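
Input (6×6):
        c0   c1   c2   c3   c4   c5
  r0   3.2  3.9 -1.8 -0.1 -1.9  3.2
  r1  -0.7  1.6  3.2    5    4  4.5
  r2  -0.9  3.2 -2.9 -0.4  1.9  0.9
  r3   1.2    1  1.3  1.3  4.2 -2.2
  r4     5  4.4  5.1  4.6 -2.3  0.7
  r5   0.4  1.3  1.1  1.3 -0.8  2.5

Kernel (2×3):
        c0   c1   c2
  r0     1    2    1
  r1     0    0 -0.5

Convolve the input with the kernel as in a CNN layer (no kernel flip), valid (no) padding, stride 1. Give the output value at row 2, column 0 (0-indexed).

The receptive field on the input at this output position is [-0.9 3.2 -2.9 / 1.2 1 1.3]. Elementwise product with the kernel and sum: -0.9·1 + 3.2·2 + -2.9·1 + 1.3·-0.5.

1.95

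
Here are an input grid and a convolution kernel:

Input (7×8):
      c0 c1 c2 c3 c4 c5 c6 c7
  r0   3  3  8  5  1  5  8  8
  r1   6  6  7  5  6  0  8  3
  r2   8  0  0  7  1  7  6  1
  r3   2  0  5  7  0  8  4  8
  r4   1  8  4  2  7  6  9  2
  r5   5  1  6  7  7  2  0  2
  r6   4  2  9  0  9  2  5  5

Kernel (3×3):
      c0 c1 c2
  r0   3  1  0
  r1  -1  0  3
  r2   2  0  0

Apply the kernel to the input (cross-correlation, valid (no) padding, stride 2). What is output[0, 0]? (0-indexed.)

43

The receptive field on the input at this output position is [3 3 8 / 6 6 7 / 8 0 0]. Elementwise product with the kernel and sum: 3·3 + 3·1 + 6·-1 + 7·3 + 8·2.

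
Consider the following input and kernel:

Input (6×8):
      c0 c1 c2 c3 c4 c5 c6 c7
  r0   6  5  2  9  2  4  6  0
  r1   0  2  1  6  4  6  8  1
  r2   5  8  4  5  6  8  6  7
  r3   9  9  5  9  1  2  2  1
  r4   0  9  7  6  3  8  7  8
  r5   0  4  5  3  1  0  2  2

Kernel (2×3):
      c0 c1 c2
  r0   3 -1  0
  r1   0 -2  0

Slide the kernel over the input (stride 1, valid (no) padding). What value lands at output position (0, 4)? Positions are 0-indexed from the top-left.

-10

The receptive field on the input at this output position is [2 4 6 / 4 6 8]. Elementwise product with the kernel and sum: 2·3 + 4·-1 + 6·-2.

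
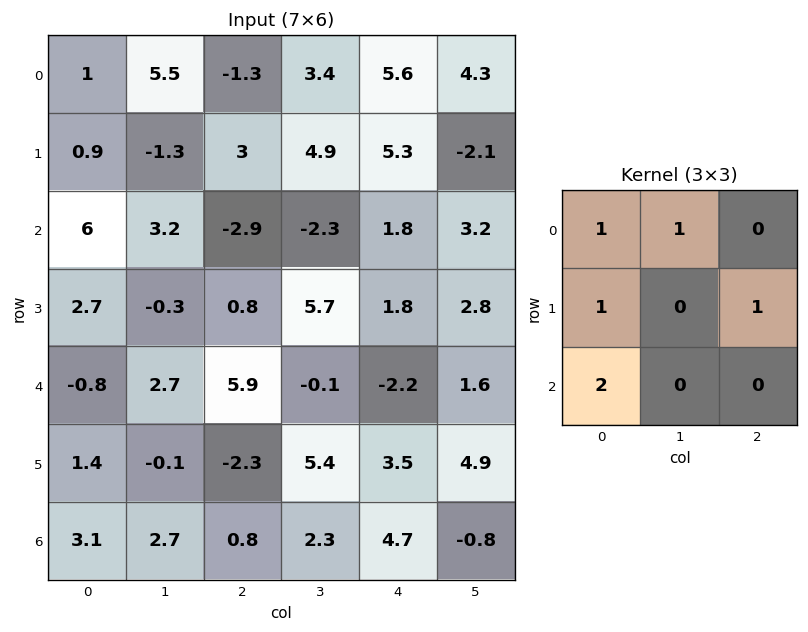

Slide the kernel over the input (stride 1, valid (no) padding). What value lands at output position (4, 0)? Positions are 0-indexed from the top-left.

7.2

The receptive field on the input at this output position is [-0.8 2.7 5.9 / 1.4 -0.1 -2.3 / 3.1 2.7 0.8]. Elementwise product with the kernel and sum: -0.8·1 + 2.7·1 + 1.4·1 + -2.3·1 + 3.1·2.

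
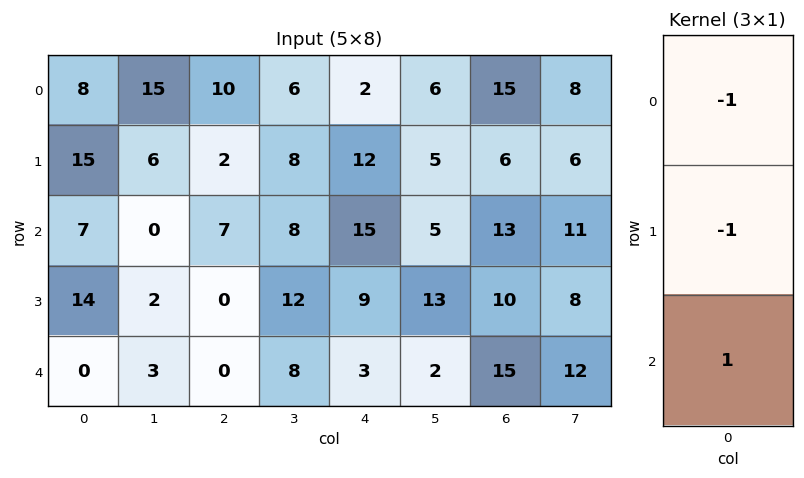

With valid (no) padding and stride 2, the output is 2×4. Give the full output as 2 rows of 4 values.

-16 -5 1 -8
-21 -7 -21 -8

Output[0,0]: The receptive field on the input at this output position is [8 / 15 / 7]. Elementwise product with the kernel and sum: 8·-1 + 15·-1 + 7·1.
Output[0,1]: The receptive field on the input at this output position is [10 / 2 / 7]. Elementwise product with the kernel and sum: 10·-1 + 2·-1 + 7·1.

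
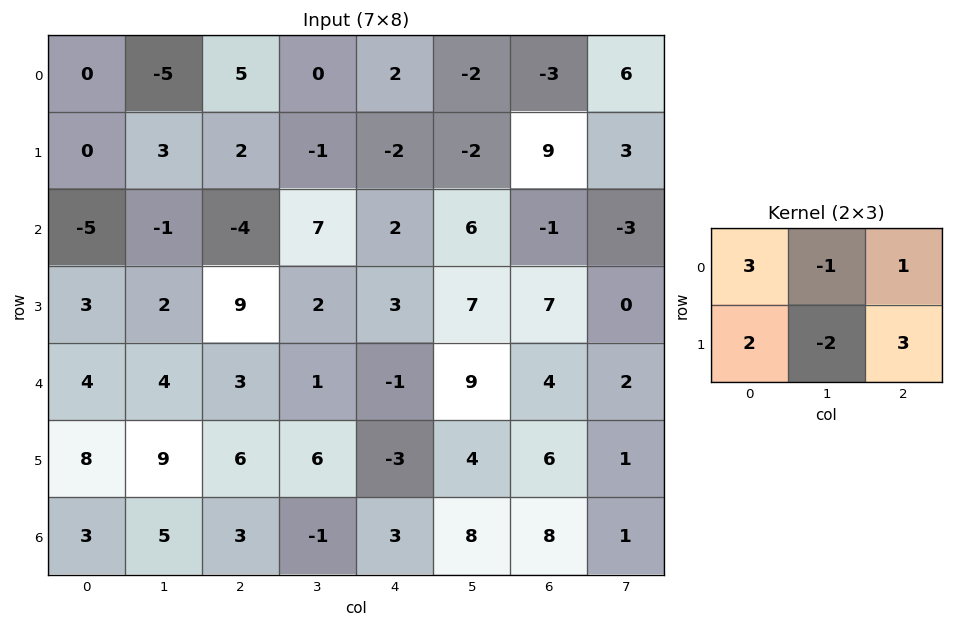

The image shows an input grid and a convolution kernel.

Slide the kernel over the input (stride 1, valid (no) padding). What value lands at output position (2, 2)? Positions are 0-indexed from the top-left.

6

The receptive field on the input at this output position is [-4 7 2 / 9 2 3]. Elementwise product with the kernel and sum: -4·3 + 7·-1 + 2·1 + 9·2 + 2·-2 + 3·3.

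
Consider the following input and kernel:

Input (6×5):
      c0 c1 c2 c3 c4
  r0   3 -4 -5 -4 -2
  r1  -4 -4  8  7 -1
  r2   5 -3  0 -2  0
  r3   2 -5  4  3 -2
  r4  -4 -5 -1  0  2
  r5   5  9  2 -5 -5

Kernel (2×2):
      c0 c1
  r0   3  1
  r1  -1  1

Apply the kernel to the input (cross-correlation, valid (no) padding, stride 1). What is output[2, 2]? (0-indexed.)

-3

The receptive field on the input at this output position is [0 -2 / 4 3]. Elementwise product with the kernel and sum: 0·3 + -2·1 + 4·-1 + 3·1.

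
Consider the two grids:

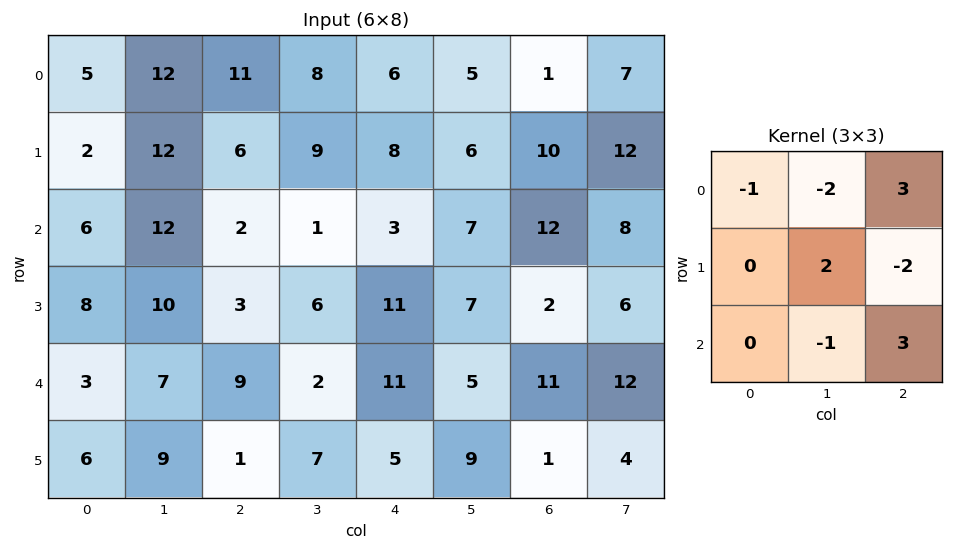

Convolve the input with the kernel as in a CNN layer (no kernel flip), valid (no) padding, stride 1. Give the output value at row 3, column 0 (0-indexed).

The receptive field on the input at this output position is [8 10 3 / 3 7 9 / 6 9 1]. Elementwise product with the kernel and sum: 8·-1 + 10·-2 + 3·3 + 7·2 + 9·-2 + 9·-1 + 1·3.

-29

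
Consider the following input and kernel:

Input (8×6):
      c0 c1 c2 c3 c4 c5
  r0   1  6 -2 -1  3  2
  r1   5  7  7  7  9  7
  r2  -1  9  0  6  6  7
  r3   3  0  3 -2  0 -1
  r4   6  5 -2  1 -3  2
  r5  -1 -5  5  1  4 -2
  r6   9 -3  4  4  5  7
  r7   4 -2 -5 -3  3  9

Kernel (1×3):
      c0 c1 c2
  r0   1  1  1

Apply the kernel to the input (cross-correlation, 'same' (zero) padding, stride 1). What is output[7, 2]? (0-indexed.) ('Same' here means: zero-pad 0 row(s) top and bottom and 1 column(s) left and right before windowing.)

The receptive field on the zero-padded input at this output position is [-2 -5 -3]. Elementwise product with the kernel and sum: -2·1 + -5·1 + -3·1.

-10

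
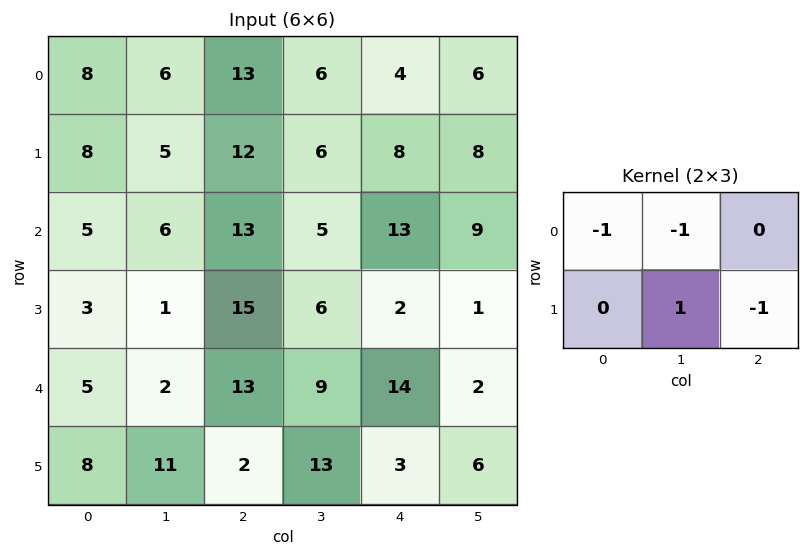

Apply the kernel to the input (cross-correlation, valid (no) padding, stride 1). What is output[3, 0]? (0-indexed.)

The receptive field on the input at this output position is [3 1 15 / 5 2 13]. Elementwise product with the kernel and sum: 3·-1 + 1·-1 + 2·1 + 13·-1.

-15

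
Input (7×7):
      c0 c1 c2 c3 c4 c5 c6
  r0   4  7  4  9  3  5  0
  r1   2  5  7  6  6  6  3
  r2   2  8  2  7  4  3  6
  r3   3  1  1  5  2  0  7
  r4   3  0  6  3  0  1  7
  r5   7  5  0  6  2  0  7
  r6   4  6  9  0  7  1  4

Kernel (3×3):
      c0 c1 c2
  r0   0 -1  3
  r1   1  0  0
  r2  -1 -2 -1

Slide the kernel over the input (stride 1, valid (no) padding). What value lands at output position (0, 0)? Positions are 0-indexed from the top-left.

The receptive field on the input at this output position is [4 7 4 / 2 5 7 / 2 8 2]. Elementwise product with the kernel and sum: 7·-1 + 4·3 + 2·1 + 2·-1 + 8·-2 + 2·-1.

-13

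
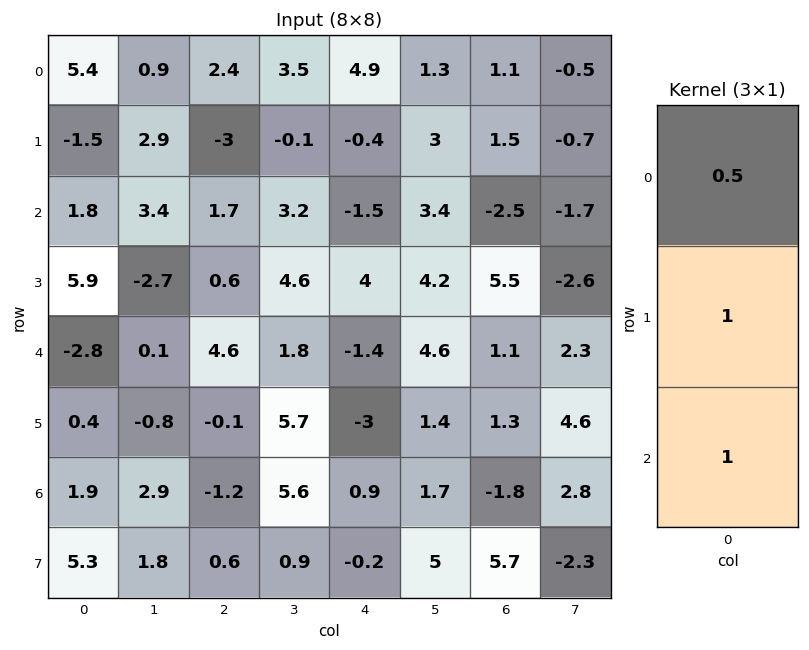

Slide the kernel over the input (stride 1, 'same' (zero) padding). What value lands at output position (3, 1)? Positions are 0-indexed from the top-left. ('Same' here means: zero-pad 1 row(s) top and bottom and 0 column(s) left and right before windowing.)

-0.9

The receptive field on the zero-padded input at this output position is [3.4 / -2.7 / 0.1]. Elementwise product with the kernel and sum: 3.4·0.5 + -2.7·1 + 0.1·1.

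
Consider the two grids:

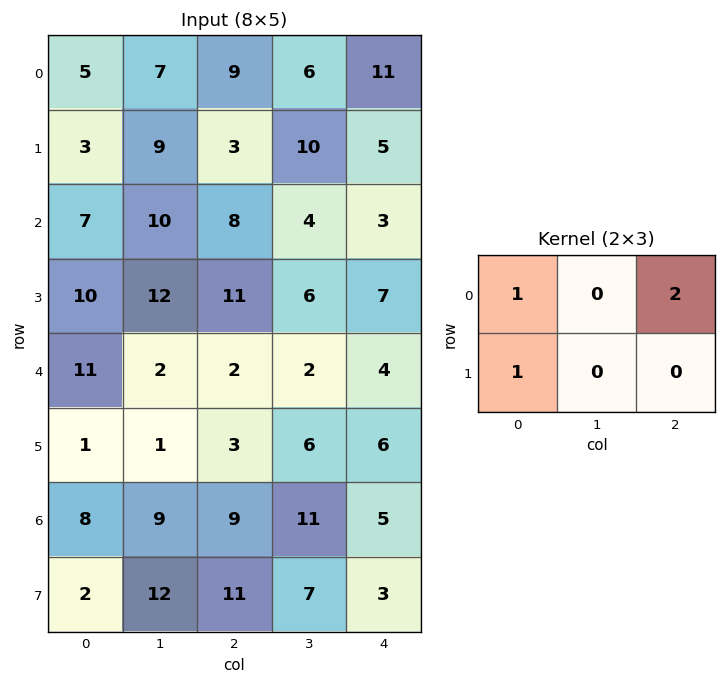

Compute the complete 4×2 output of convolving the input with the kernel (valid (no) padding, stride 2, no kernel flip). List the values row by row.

26 34
33 25
16 13
28 30

Output[0,0]: The receptive field on the input at this output position is [5 7 9 / 3 9 3]. Elementwise product with the kernel and sum: 5·1 + 9·2 + 3·1.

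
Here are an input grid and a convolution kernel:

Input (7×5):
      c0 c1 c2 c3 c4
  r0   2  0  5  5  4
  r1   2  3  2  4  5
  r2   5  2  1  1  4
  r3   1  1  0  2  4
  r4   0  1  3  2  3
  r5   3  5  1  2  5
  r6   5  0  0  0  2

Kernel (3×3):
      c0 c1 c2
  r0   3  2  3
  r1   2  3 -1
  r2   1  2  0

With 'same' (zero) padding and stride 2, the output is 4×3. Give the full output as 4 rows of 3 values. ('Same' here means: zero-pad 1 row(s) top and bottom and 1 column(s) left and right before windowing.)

10 17 36
28 32 46
10 25 39
36 23 22

Output[0,0]: The receptive field on the zero-padded input at this output position is [0 0 0 / 0 2 0 / 0 2 3]. Elementwise product with the kernel and sum: 0·3 + 0·2 + 0·3 + 0·2 + 2·3 + 0·-1 + 0·1 + 2·2.
Output[0,1]: The receptive field on the zero-padded input at this output position is [0 0 0 / 0 5 5 / 3 2 4]. Elementwise product with the kernel and sum: 0·3 + 0·2 + 0·3 + 0·2 + 5·3 + 5·-1 + 3·1 + 2·2.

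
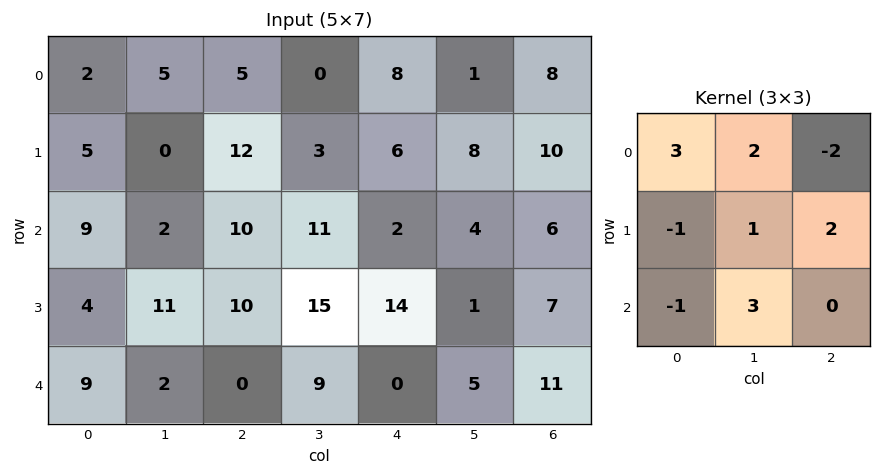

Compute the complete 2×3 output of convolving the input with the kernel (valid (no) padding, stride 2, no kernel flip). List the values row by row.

22 25 42
35 108 18

Output[0,0]: The receptive field on the input at this output position is [2 5 5 / 5 0 12 / 9 2 10]. Elementwise product with the kernel and sum: 2·3 + 5·2 + 5·-2 + 5·-1 + 0·1 + 12·2 + 9·-1 + 2·3.
Output[0,1]: The receptive field on the input at this output position is [5 0 8 / 12 3 6 / 10 11 2]. Elementwise product with the kernel and sum: 5·3 + 0·2 + 8·-2 + 12·-1 + 3·1 + 6·2 + 10·-1 + 11·3.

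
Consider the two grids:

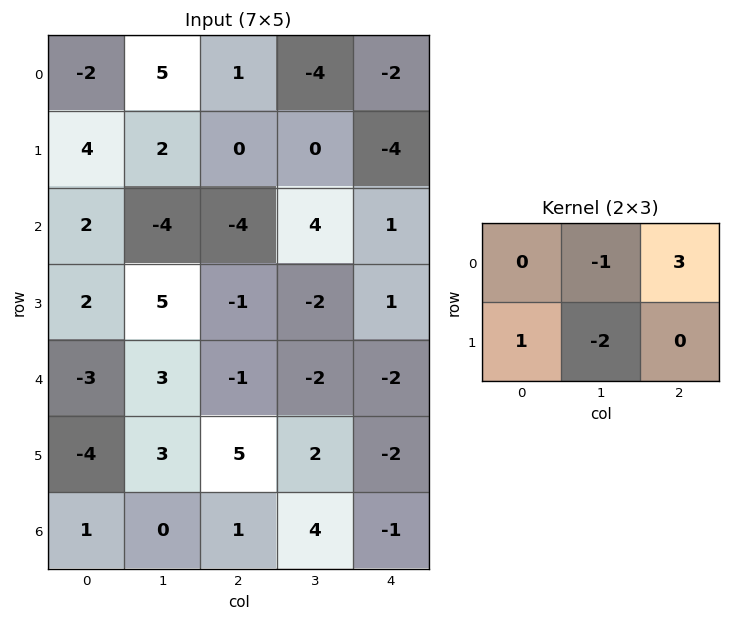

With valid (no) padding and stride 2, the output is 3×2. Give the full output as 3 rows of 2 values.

-2 -2
-16 2
-16 -3

Output[0,0]: The receptive field on the input at this output position is [-2 5 1 / 4 2 0]. Elementwise product with the kernel and sum: 5·-1 + 1·3 + 4·1 + 2·-2.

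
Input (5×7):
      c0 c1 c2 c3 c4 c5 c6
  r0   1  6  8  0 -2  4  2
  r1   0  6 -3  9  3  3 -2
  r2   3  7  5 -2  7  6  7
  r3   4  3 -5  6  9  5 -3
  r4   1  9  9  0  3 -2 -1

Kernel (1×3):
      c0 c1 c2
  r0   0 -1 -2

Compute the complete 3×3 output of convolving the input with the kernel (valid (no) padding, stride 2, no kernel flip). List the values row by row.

-22 4 -8
-17 -12 -20
-27 -6 4

Output[0,0]: The receptive field on the input at this output position is [1 6 8]. Elementwise product with the kernel and sum: 6·-1 + 8·-2.
Output[0,1]: The receptive field on the input at this output position is [8 0 -2]. Elementwise product with the kernel and sum: 0·-1 + -2·-2.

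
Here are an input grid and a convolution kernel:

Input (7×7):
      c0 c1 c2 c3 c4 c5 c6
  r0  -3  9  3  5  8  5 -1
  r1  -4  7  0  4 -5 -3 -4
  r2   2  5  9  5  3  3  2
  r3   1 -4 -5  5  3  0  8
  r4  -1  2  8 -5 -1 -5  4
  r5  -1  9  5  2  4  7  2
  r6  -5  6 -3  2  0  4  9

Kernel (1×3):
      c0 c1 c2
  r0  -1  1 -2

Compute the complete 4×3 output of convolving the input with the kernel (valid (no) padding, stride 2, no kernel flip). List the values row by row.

Output[0,0]: The receptive field on the input at this output position is [-3 9 3]. Elementwise product with the kernel and sum: -3·-1 + 9·1 + 3·-2.

6 -14 -1
-15 -10 -4
-13 -11 -12
17 5 -14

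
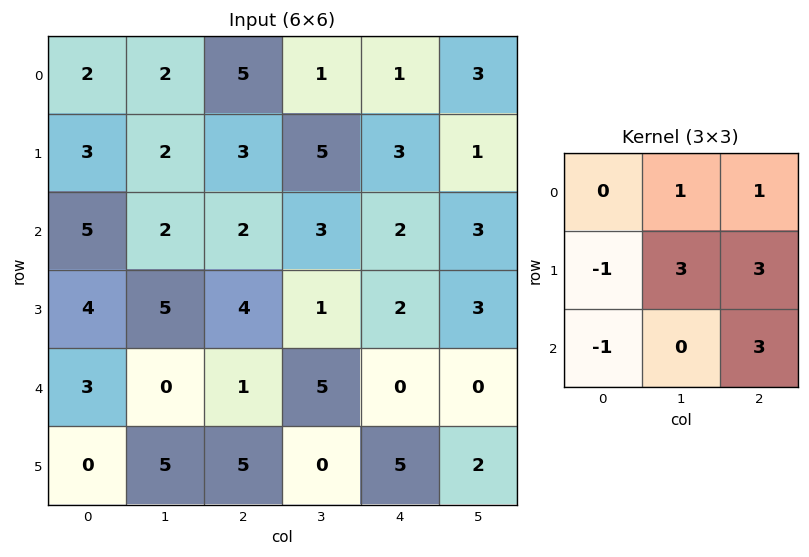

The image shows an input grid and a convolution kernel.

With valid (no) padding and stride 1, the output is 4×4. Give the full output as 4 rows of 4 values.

20 35 27 17
20 19 23 24
27 30 9 14
24 18 27 6

Output[0,0]: The receptive field on the input at this output position is [2 2 5 / 3 2 3 / 5 2 2]. Elementwise product with the kernel and sum: 2·1 + 5·1 + 3·-1 + 2·3 + 3·3 + 5·-1 + 2·3.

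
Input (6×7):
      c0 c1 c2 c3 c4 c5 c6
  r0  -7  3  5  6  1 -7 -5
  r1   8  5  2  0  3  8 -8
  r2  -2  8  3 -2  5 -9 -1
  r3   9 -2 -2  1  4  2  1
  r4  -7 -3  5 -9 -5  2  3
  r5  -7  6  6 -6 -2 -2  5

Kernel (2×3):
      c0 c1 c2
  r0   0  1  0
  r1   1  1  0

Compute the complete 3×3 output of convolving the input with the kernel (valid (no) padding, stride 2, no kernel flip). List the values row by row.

Output[0,0]: The receptive field on the input at this output position is [-7 3 5 / 8 5 2]. Elementwise product with the kernel and sum: 3·1 + 8·1 + 5·1.

16 8 4
15 -3 -3
-4 -9 -2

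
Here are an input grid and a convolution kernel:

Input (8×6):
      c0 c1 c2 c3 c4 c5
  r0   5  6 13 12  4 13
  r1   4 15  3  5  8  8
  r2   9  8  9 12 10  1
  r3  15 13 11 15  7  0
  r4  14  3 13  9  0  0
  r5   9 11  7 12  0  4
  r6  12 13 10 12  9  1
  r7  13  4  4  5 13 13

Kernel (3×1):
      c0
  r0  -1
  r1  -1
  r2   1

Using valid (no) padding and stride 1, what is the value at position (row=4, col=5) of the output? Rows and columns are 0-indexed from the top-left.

-3

The receptive field on the input at this output position is [0 / 4 / 1]. Elementwise product with the kernel and sum: 0·-1 + 4·-1 + 1·1.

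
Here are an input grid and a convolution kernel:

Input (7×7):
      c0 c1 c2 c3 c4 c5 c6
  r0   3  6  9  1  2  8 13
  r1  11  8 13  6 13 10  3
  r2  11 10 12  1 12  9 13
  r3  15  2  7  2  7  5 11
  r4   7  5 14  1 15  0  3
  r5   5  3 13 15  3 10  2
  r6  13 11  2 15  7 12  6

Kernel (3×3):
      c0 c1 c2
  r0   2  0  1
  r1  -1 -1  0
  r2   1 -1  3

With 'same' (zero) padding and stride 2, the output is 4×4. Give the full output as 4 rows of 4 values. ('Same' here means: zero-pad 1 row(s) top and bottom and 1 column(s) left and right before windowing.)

Output[0,0]: The receptive field on the zero-padded input at this output position is [0 0 0 / 0 3 6 / 0 11 8]. Elementwise product with the kernel and sum: 0·2 + 0·1 + 0·-1 + 3·-1 + 0·1 + 11·-1 + 8·3.

10 -2 20 -14
-12 1 19 -8
-1 22 35 15
-10 8 18 2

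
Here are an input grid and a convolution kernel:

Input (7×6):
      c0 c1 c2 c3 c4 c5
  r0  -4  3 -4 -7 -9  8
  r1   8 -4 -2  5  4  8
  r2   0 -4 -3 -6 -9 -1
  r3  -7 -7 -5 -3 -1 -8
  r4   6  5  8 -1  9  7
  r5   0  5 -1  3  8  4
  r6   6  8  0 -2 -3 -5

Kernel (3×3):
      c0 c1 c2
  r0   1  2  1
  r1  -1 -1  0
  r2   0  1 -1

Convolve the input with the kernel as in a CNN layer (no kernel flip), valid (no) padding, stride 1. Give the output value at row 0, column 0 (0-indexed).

The receptive field on the input at this output position is [-4 3 -4 / 8 -4 -2 / 0 -4 -3]. Elementwise product with the kernel and sum: -4·1 + 3·2 + -4·1 + 8·-1 + -4·-1 + -4·1 + -3·-1.

-7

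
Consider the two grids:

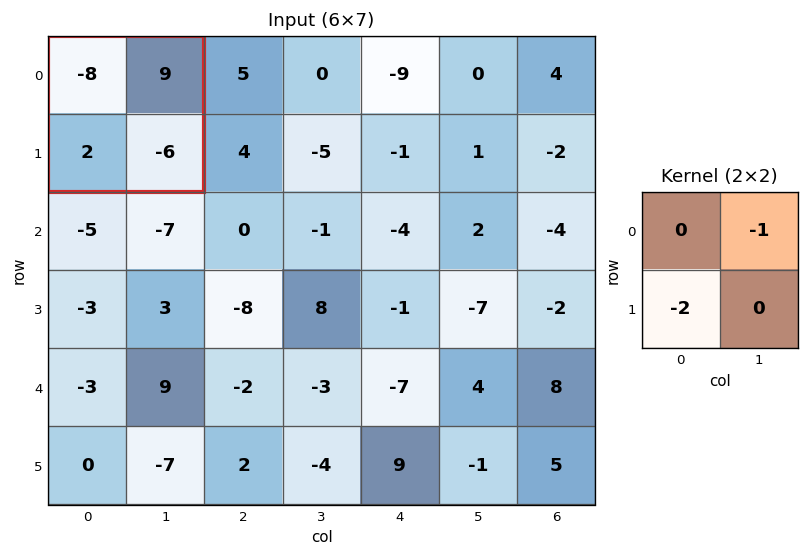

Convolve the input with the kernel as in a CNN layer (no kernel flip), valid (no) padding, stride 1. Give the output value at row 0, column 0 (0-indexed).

-13

The receptive field on the input at this output position is [-8 9 / 2 -6]. Elementwise product with the kernel and sum: 9·-1 + 2·-2.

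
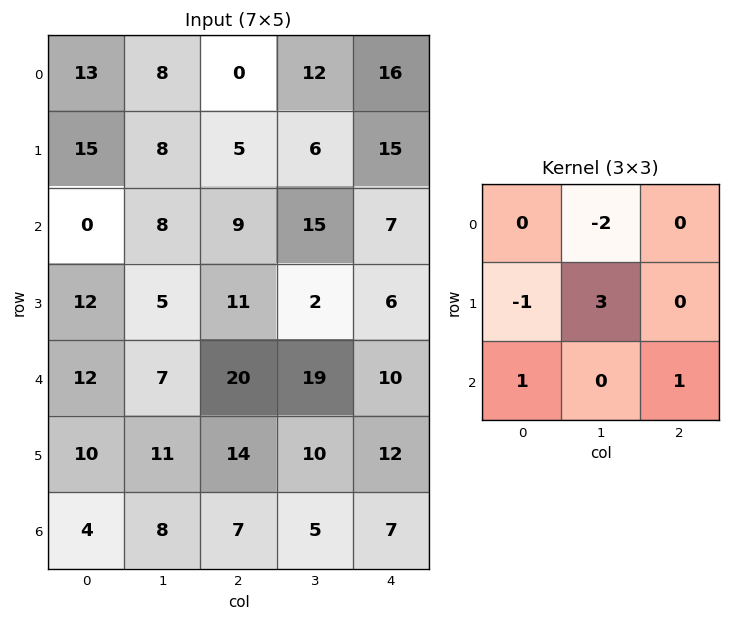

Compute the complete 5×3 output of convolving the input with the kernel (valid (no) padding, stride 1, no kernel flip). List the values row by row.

2 30 5
31 16 41
19 36 -5
23 52 59
20 4 -8

Output[0,0]: The receptive field on the input at this output position is [13 8 0 / 15 8 5 / 0 8 9]. Elementwise product with the kernel and sum: 8·-2 + 15·-1 + 8·3 + 0·1 + 9·1.
Output[0,1]: The receptive field on the input at this output position is [8 0 12 / 8 5 6 / 8 9 15]. Elementwise product with the kernel and sum: 0·-2 + 8·-1 + 5·3 + 8·1 + 15·1.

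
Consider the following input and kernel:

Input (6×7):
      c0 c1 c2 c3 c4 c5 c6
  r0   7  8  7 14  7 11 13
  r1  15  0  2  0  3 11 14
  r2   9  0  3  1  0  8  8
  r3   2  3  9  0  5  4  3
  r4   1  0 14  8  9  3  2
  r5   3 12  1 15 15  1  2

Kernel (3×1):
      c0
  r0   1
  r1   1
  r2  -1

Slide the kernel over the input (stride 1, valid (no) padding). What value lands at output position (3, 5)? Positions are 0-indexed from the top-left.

The receptive field on the input at this output position is [4 / 3 / 1]. Elementwise product with the kernel and sum: 4·1 + 3·1 + 1·-1.

6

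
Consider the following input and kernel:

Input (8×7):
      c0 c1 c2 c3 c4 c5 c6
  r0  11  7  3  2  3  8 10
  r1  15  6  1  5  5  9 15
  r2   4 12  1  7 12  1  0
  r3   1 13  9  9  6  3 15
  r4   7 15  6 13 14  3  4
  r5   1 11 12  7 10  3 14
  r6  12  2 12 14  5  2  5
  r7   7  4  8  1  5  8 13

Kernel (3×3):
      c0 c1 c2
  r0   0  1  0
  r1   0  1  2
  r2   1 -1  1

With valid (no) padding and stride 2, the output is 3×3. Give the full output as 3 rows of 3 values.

Output[0,0]: The receptive field on the input at this output position is [11 7 3 / 15 6 1 / 4 12 1]. Elementwise product with the kernel and sum: 7·1 + 6·1 + 1·2 + 4·1 + 12·-1 + 1·1.

8 23 58
41 35 49
72 43 42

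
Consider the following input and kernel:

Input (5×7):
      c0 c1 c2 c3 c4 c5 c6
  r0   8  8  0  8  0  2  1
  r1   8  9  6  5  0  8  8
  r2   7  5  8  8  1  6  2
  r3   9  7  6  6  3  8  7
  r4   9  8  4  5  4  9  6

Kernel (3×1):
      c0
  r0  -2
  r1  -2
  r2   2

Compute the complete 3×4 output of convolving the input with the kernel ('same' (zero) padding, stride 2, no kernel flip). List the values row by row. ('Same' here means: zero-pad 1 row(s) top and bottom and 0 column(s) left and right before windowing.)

0 12 0 14
-12 -16 4 -6
-36 -20 -14 -26

Output[0,0]: The receptive field on the zero-padded input at this output position is [0 / 8 / 8]. Elementwise product with the kernel and sum: 0·-2 + 8·-2 + 8·2.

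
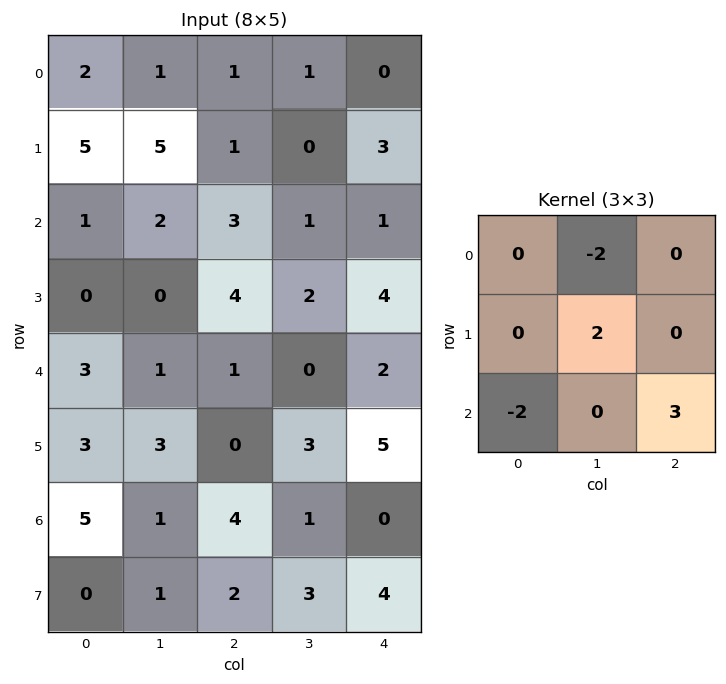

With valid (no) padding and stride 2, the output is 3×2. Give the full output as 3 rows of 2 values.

15 -5
-7 6
6 -2

Output[0,0]: The receptive field on the input at this output position is [2 1 1 / 5 5 1 / 1 2 3]. Elementwise product with the kernel and sum: 1·-2 + 5·2 + 1·-2 + 3·3.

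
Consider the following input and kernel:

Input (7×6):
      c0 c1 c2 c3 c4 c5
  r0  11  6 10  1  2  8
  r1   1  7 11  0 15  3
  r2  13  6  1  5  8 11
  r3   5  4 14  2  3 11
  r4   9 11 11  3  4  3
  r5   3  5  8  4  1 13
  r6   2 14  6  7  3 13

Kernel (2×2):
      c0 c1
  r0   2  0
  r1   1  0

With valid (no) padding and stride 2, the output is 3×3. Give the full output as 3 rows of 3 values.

Output[0,0]: The receptive field on the input at this output position is [11 6 / 1 7]. Elementwise product with the kernel and sum: 11·2 + 1·1.
Output[0,1]: The receptive field on the input at this output position is [10 1 / 11 0]. Elementwise product with the kernel and sum: 10·2 + 11·1.

23 31 19
31 16 19
21 30 9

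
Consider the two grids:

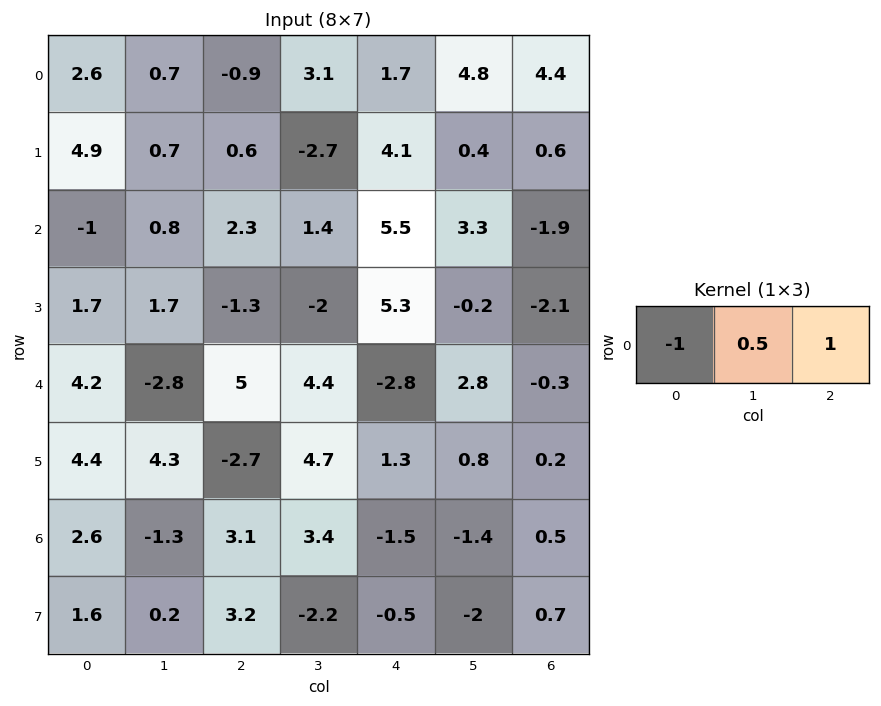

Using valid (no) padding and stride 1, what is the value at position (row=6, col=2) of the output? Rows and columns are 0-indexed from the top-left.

-2.9

The receptive field on the input at this output position is [3.1 3.4 -1.5]. Elementwise product with the kernel and sum: 3.1·-1 + 3.4·0.5 + -1.5·1.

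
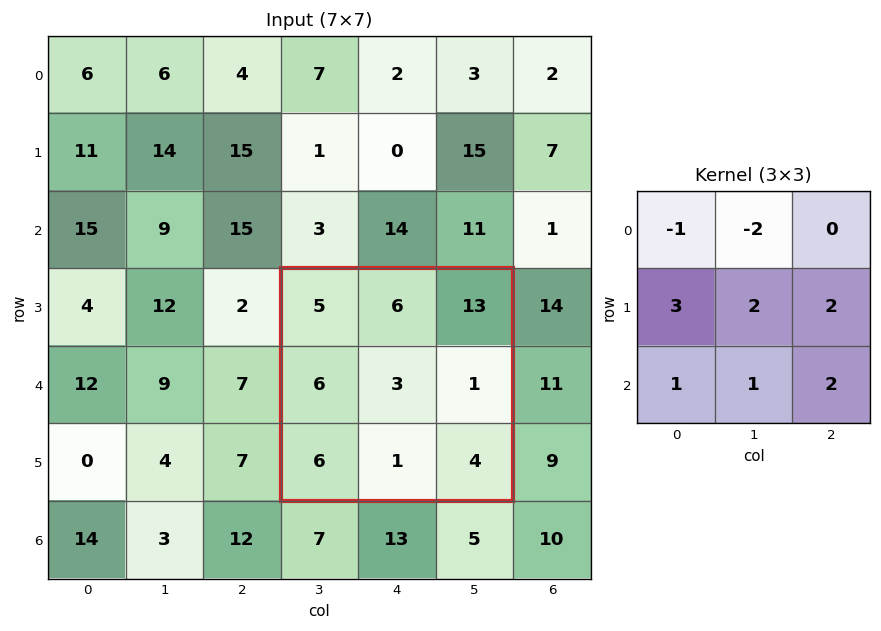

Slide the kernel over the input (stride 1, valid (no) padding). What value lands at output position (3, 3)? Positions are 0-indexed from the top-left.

The receptive field on the input at this output position is [5 6 13 / 6 3 1 / 6 1 4]. Elementwise product with the kernel and sum: 5·-1 + 6·-2 + 6·3 + 3·2 + 1·2 + 6·1 + 1·1 + 4·2.

24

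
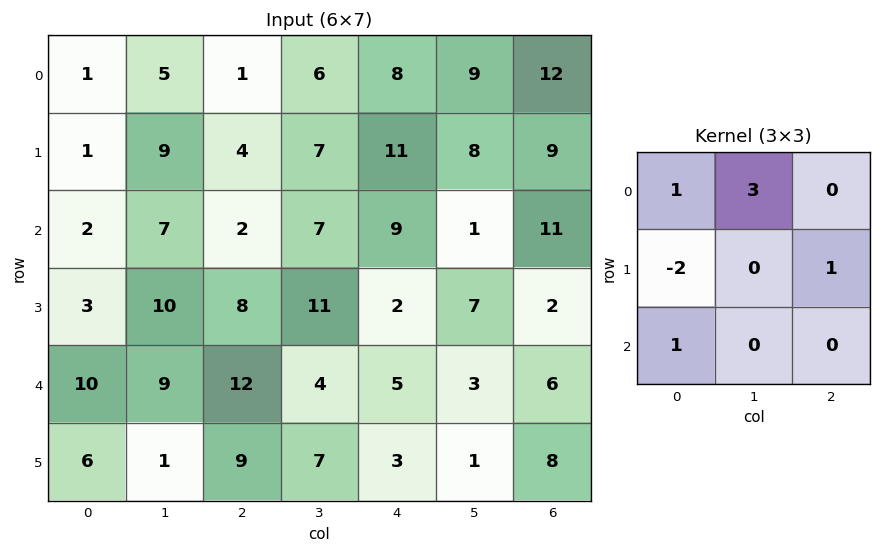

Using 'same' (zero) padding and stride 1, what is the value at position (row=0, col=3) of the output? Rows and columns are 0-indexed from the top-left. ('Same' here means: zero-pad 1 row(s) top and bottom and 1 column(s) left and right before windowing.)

10

The receptive field on the zero-padded input at this output position is [0 0 0 / 1 6 8 / 4 7 11]. Elementwise product with the kernel and sum: 0·1 + 0·3 + 1·-2 + 8·1 + 4·1.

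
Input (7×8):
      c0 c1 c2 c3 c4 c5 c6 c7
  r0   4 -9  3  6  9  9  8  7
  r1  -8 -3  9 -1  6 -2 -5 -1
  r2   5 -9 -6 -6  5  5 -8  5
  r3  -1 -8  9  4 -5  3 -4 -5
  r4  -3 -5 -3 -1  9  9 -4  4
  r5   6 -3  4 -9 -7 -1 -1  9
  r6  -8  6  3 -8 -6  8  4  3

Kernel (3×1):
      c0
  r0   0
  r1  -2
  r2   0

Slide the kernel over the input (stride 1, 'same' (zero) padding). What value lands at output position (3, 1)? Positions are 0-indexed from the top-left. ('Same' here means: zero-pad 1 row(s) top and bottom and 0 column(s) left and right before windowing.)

16

The receptive field on the zero-padded input at this output position is [-9 / -8 / -5]. Elementwise product with the kernel and sum: -8·-2.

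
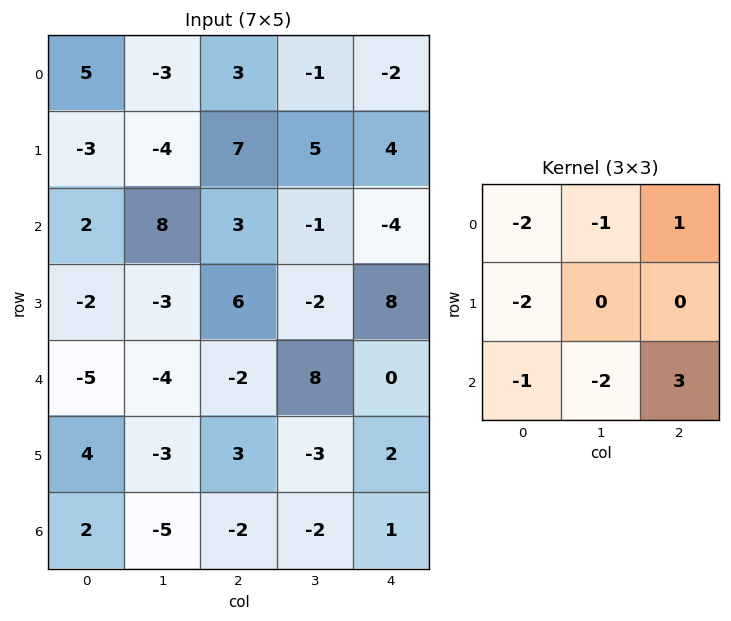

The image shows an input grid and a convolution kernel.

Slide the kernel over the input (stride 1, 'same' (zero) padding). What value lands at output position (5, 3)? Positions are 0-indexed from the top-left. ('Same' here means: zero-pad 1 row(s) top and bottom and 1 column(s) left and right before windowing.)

The receptive field on the zero-padded input at this output position is [-2 8 0 / 3 -3 2 / -2 -2 1]. Elementwise product with the kernel and sum: -2·-2 + 8·-1 + 0·1 + 3·-2 + -2·-1 + -2·-2 + 1·3.

-1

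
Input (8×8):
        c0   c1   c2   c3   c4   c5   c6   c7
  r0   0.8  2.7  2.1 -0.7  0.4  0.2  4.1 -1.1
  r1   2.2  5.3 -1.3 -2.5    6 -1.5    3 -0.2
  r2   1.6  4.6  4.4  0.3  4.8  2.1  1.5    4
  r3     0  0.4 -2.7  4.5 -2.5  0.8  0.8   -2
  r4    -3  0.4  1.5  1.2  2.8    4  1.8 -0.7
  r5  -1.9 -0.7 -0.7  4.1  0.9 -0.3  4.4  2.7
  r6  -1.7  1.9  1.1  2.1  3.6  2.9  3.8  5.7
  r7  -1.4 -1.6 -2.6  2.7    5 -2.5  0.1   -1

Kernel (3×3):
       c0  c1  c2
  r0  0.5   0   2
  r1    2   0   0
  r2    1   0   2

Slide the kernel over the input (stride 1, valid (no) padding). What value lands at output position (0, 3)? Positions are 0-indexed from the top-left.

-0.45

The receptive field on the input at this output position is [-0.7 0.4 0.2 / -2.5 6 -1.5 / 0.3 4.8 2.1]. Elementwise product with the kernel and sum: -0.7·0.5 + 0.2·2 + -2.5·2 + 0.3·1 + 2.1·2.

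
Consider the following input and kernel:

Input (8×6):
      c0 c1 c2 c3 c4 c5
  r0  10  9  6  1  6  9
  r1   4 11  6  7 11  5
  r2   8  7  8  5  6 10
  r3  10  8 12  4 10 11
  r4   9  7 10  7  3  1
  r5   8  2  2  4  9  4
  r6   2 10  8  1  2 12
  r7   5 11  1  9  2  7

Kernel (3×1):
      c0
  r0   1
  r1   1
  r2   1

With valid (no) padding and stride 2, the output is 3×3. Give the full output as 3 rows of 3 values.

22 20 23
27 30 19
19 20 14

Output[0,0]: The receptive field on the input at this output position is [10 / 4 / 8]. Elementwise product with the kernel and sum: 10·1 + 4·1 + 8·1.
Output[0,1]: The receptive field on the input at this output position is [6 / 6 / 8]. Elementwise product with the kernel and sum: 6·1 + 6·1 + 8·1.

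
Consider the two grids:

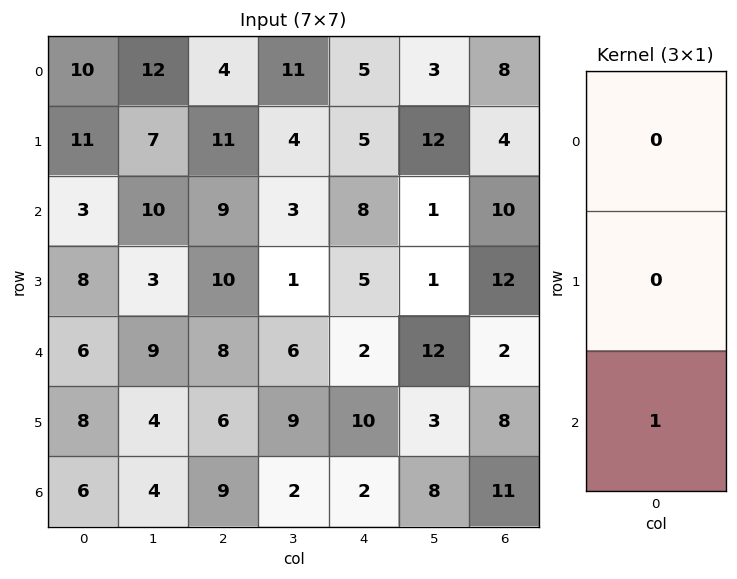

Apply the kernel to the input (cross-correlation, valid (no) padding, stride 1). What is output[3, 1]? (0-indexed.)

The receptive field on the input at this output position is [3 / 9 / 4]. Elementwise product with the kernel and sum: 4·1.

4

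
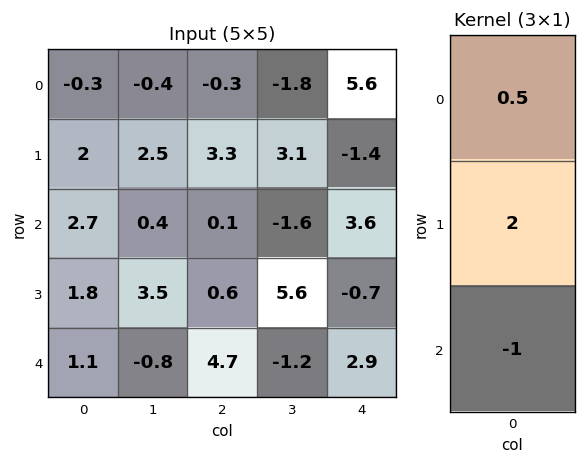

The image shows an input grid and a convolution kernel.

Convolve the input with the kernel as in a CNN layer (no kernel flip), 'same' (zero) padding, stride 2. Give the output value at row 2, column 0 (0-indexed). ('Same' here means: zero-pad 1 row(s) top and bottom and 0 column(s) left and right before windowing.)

3.1

The receptive field on the zero-padded input at this output position is [1.8 / 1.1 / 0]. Elementwise product with the kernel and sum: 1.8·0.5 + 1.1·2 + 0·-1.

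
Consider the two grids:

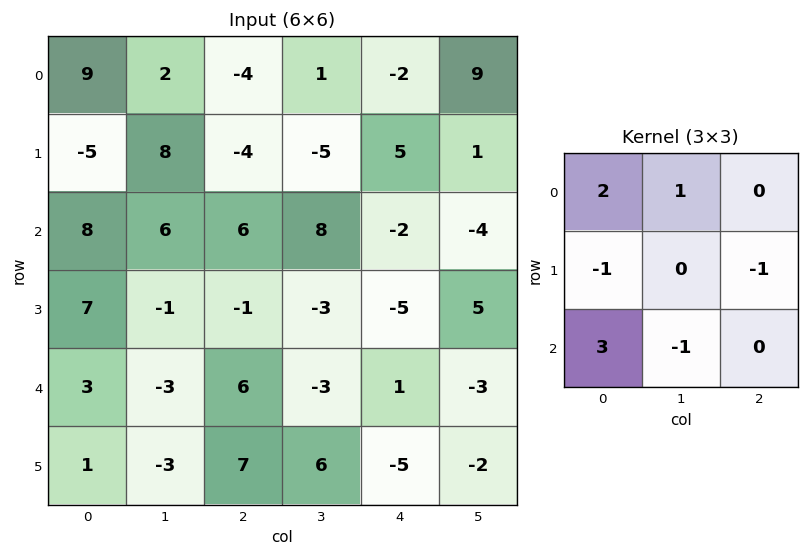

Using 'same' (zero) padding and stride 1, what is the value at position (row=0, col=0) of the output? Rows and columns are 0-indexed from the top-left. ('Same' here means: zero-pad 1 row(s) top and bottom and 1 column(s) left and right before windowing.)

3

The receptive field on the zero-padded input at this output position is [0 0 0 / 0 9 2 / 0 -5 8]. Elementwise product with the kernel and sum: 0·2 + 0·1 + 0·-1 + 2·-1 + 0·3 + -5·-1.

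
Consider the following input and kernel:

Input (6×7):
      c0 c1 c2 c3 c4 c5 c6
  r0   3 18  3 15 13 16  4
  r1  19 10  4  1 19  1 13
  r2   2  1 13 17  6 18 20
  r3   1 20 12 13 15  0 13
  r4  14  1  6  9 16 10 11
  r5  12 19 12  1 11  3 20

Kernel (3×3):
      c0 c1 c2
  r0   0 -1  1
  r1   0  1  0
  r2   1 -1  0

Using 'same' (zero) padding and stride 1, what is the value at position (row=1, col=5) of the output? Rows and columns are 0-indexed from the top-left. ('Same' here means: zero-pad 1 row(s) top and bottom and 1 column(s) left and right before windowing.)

-23

The receptive field on the zero-padded input at this output position is [13 16 4 / 19 1 13 / 6 18 20]. Elementwise product with the kernel and sum: 16·-1 + 4·1 + 1·1 + 6·1 + 18·-1.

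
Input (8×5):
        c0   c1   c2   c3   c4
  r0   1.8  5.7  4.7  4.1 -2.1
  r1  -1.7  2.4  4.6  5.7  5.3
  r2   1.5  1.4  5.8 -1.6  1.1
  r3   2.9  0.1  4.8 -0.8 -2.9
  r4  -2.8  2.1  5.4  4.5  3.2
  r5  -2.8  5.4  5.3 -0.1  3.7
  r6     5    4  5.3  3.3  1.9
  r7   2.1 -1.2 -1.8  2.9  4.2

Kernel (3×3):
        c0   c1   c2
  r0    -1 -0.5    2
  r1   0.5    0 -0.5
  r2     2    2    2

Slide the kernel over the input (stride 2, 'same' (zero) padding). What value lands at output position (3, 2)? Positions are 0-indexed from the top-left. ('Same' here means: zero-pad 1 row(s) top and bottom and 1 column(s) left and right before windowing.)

The receptive field on the zero-padded input at this output position is [-0.1 3.7 0 / 3.3 1.9 0 / 2.9 4.2 0]. Elementwise product with the kernel and sum: -0.1·-1 + 3.7·-0.5 + 0·2 + 3.3·0.5 + 0·-0.5 + 2.9·2 + 4.2·2 + 0·2.

14.1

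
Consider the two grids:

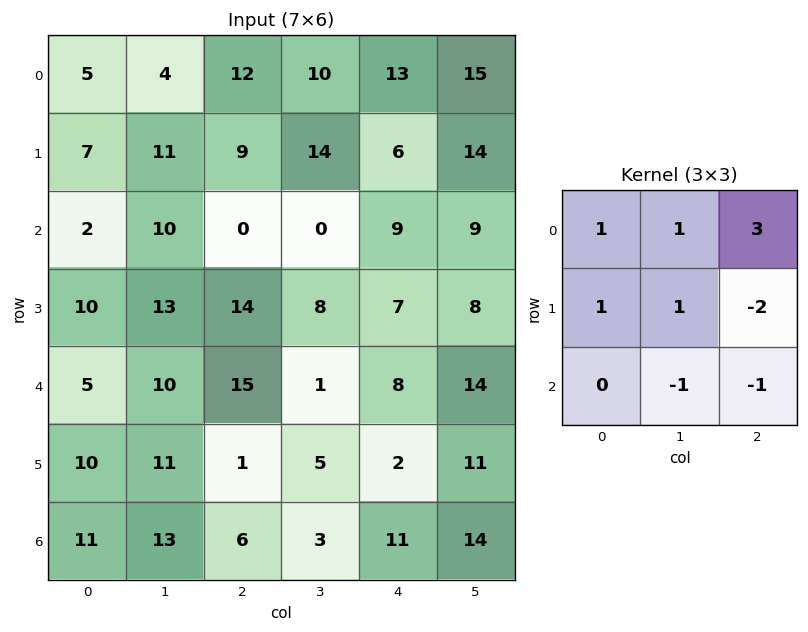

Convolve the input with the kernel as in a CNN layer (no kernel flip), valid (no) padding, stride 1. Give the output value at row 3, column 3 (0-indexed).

The receptive field on the input at this output position is [8 7 8 / 1 8 14 / 5 2 11]. Elementwise product with the kernel and sum: 8·1 + 7·1 + 8·3 + 1·1 + 8·1 + 14·-2 + 2·-1 + 11·-1.

7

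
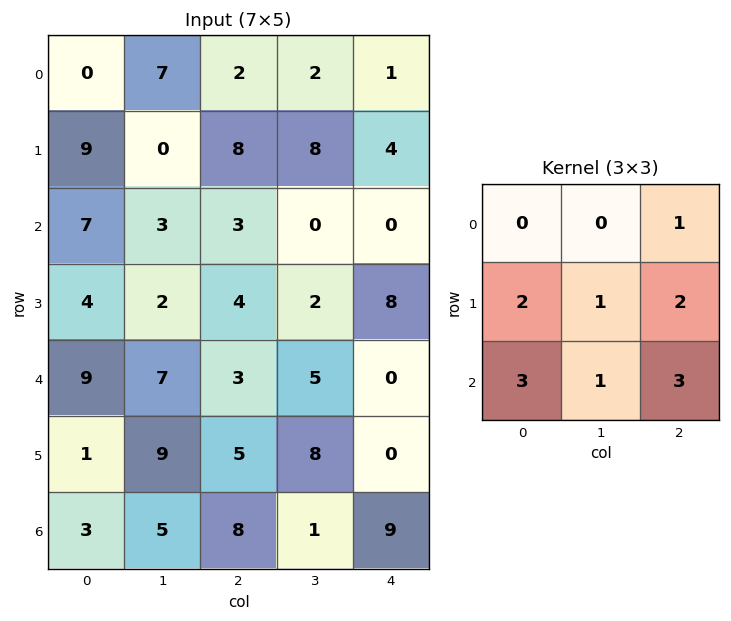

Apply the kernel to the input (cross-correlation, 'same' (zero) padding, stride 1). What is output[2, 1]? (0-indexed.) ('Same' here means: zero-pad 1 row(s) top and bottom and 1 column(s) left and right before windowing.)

The receptive field on the zero-padded input at this output position is [9 0 8 / 7 3 3 / 4 2 4]. Elementwise product with the kernel and sum: 8·1 + 7·2 + 3·1 + 3·2 + 4·3 + 2·1 + 4·3.

57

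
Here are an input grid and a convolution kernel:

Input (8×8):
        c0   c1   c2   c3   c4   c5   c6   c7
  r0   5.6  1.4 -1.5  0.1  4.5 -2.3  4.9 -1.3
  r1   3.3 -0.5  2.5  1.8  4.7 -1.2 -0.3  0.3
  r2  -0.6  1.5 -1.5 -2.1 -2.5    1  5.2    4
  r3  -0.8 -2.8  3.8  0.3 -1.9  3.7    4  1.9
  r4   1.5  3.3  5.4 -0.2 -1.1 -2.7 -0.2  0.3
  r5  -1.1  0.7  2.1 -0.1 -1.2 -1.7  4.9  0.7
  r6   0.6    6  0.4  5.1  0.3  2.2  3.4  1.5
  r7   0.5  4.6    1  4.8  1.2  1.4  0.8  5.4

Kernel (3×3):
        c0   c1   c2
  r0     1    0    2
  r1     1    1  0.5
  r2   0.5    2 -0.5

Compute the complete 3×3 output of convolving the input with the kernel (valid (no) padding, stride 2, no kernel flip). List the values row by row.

10.1 10.45 15.8
-0.65 -0.5 5.85
25.05 14.85 0.9

Output[0,0]: The receptive field on the input at this output position is [5.6 1.4 -1.5 / 3.3 -0.5 2.5 / -0.6 1.5 -1.5]. Elementwise product with the kernel and sum: 5.6·1 + -1.5·2 + 3.3·1 + -0.5·1 + 2.5·0.5 + -0.6·0.5 + 1.5·2 + -1.5·-0.5.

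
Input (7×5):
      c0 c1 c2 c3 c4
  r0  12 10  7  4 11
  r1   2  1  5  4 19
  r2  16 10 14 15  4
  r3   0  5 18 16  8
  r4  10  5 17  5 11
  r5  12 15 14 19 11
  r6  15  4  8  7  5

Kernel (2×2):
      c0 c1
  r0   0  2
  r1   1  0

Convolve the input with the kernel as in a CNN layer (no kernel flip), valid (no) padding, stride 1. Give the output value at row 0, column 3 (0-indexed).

26

The receptive field on the input at this output position is [4 11 / 4 19]. Elementwise product with the kernel and sum: 11·2 + 4·1.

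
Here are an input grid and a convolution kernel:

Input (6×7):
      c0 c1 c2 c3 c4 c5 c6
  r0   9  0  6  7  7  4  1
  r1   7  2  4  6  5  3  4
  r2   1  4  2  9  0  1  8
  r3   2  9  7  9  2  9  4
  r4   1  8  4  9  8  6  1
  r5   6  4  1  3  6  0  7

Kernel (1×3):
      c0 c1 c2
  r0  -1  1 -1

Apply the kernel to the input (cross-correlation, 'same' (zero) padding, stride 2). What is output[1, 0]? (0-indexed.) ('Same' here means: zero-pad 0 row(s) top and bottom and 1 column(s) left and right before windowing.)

The receptive field on the zero-padded input at this output position is [0 1 4]. Elementwise product with the kernel and sum: 0·-1 + 1·1 + 4·-1.

-3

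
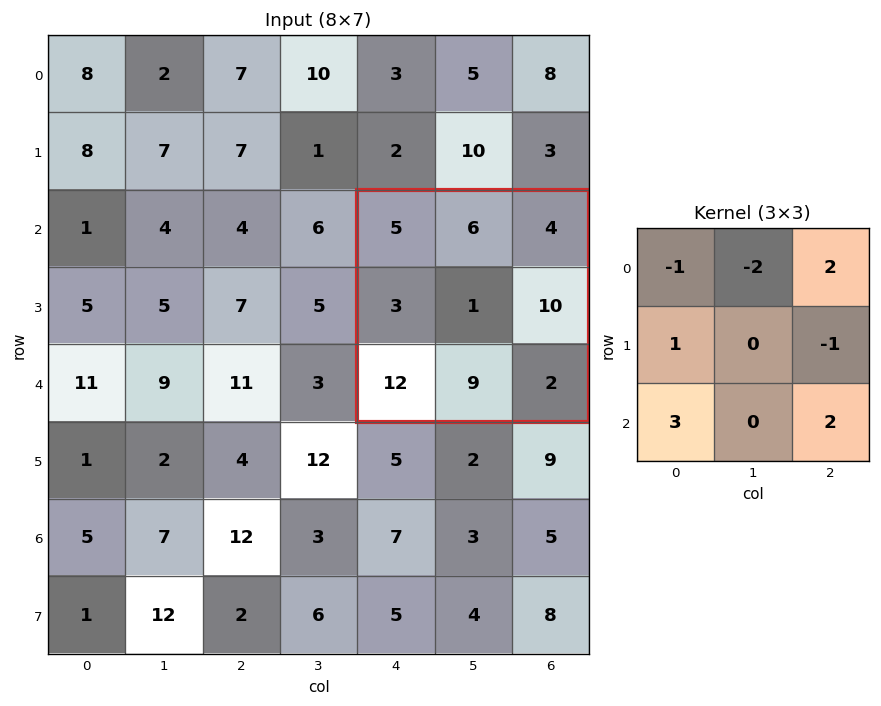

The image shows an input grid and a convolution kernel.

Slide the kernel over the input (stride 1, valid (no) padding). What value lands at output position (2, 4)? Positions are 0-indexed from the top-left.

The receptive field on the input at this output position is [5 6 4 / 3 1 10 / 12 9 2]. Elementwise product with the kernel and sum: 5·-1 + 6·-2 + 4·2 + 3·1 + 10·-1 + 12·3 + 2·2.

24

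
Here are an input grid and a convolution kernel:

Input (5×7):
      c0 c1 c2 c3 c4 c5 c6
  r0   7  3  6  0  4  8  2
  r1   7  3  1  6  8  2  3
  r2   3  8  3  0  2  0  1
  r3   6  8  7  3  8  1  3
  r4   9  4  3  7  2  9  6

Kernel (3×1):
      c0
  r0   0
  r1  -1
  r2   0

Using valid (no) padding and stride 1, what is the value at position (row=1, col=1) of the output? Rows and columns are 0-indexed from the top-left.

The receptive field on the input at this output position is [3 / 8 / 8]. Elementwise product with the kernel and sum: 8·-1.

-8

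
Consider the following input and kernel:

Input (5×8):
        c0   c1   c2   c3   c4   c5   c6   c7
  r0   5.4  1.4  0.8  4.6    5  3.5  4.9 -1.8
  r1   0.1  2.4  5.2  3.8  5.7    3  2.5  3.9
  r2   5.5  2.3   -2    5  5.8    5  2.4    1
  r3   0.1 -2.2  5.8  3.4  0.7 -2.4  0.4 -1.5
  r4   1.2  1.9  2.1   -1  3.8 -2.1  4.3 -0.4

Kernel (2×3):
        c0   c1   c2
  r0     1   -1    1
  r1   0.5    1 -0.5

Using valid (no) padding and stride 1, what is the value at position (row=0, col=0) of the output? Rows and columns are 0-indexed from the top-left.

The receptive field on the input at this output position is [5.4 1.4 0.8 / 0.1 2.4 5.2]. Elementwise product with the kernel and sum: 5.4·1 + 1.4·-1 + 0.8·1 + 0.1·0.5 + 2.4·1 + 5.2·-0.5.

4.65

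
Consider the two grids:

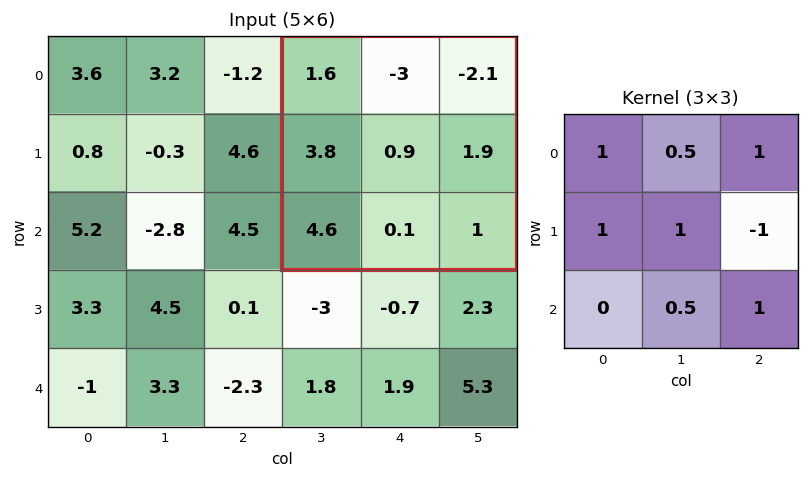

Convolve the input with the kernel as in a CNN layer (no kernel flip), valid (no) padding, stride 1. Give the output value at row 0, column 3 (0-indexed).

The receptive field on the input at this output position is [1.6 -3 -2.1 / 3.8 0.9 1.9 / 4.6 0.1 1]. Elementwise product with the kernel and sum: 1.6·1 + -3·0.5 + -2.1·1 + 3.8·1 + 0.9·1 + 1.9·-1 + 0.1·0.5 + 1·1.

1.85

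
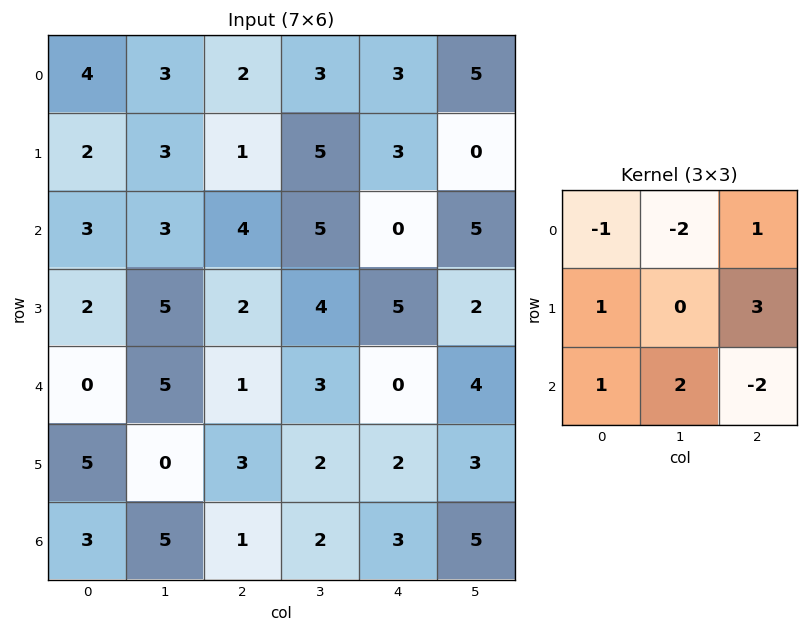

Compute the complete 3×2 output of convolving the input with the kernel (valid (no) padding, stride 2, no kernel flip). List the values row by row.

Output[0,0]: The receptive field on the input at this output position is [4 3 2 / 2 3 1 / 3 3 4]. Elementwise product with the kernel and sum: 4·-1 + 3·-2 + 2·1 + 2·1 + 1·3 + 3·1 + 3·2 + 4·-2.

-2 19
11 10
16 1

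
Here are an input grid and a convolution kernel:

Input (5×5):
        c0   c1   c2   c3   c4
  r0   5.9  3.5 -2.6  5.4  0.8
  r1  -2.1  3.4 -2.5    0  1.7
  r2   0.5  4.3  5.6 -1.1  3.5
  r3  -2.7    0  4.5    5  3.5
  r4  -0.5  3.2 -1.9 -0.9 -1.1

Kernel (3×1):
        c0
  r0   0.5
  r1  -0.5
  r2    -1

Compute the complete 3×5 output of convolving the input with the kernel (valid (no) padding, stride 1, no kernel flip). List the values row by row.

Output[0,0]: The receptive field on the input at this output position is [5.9 / -2.1 / 0.5]. Elementwise product with the kernel and sum: 5.9·0.5 + -2.1·-0.5 + 0.5·-1.
Output[0,1]: The receptive field on the input at this output position is [3.5 / 3.4 / 4.3]. Elementwise product with the kernel and sum: 3.5·0.5 + 3.4·-0.5 + 4.3·-1.

3.5 -4.25 -5.65 3.8 -3.95
1.4 -0.45 -8.55 -4.45 -4.4
2.1 -1.05 2.45 -2.15 1.1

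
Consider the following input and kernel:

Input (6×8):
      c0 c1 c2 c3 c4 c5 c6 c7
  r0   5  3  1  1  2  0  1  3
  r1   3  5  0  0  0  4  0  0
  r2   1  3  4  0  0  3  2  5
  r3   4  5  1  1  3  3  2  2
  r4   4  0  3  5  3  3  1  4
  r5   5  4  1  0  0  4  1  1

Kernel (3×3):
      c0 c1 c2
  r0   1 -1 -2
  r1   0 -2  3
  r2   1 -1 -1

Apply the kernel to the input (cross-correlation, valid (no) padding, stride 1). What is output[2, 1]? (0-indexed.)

The receptive field on the input at this output position is [3 4 0 / 5 1 1 / 0 3 5]. Elementwise product with the kernel and sum: 3·1 + 4·-1 + 0·-2 + 1·-2 + 1·3 + 0·1 + 3·-1 + 5·-1.

-8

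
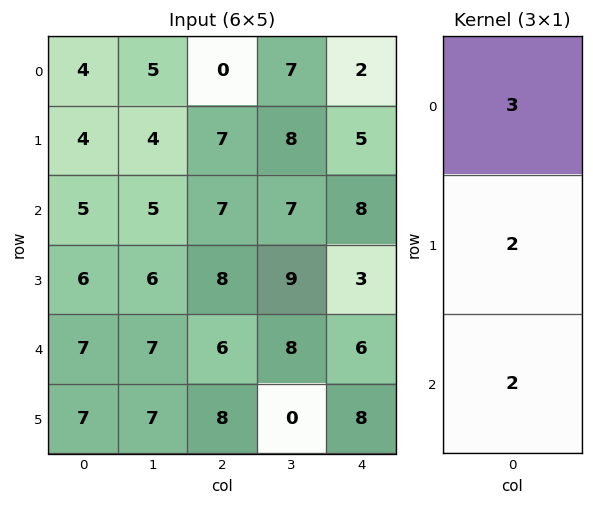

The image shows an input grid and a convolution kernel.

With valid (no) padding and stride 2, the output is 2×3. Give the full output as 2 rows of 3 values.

30 28 32
41 49 42

Output[0,0]: The receptive field on the input at this output position is [4 / 4 / 5]. Elementwise product with the kernel and sum: 4·3 + 4·2 + 5·2.
Output[0,1]: The receptive field on the input at this output position is [0 / 7 / 7]. Elementwise product with the kernel and sum: 0·3 + 7·2 + 7·2.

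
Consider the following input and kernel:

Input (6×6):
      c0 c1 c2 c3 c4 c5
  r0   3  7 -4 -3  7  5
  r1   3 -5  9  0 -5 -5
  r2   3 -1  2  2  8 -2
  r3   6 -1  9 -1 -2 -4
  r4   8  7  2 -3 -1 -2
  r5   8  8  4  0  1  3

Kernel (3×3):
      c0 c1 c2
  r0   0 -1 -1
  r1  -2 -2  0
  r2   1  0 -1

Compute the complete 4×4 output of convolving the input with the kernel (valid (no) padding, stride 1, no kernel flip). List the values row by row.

Output[0,0]: The receptive field on the input at this output position is [3 7 -4 / 3 -5 9 / 3 -1 2]. Elementwise product with the kernel and sum: 7·-1 + -4·-1 + 3·-2 + -5·-2 + 3·1 + 2·-1.

2 -4 -28 2
-11 -11 8 -7
-5 -10 -23 -1
-34 -18 8 11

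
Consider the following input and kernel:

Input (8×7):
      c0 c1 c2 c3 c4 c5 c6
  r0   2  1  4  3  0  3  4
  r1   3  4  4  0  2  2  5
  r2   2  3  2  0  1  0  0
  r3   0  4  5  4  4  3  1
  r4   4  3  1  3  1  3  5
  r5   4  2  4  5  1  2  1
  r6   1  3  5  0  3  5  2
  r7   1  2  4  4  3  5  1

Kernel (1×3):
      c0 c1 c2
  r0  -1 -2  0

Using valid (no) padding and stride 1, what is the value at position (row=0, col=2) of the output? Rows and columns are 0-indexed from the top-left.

-10

The receptive field on the input at this output position is [4 3 0]. Elementwise product with the kernel and sum: 4·-1 + 3·-2.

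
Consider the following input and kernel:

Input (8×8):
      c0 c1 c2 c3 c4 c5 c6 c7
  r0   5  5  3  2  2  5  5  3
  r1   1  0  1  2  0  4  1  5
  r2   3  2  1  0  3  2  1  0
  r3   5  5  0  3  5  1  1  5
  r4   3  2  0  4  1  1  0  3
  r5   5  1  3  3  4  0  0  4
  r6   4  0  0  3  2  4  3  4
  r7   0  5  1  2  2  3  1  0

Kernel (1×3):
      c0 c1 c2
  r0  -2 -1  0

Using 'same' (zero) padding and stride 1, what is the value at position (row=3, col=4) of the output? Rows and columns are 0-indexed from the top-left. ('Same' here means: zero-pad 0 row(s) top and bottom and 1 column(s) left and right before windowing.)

The receptive field on the zero-padded input at this output position is [3 5 1]. Elementwise product with the kernel and sum: 3·-2 + 5·-1.

-11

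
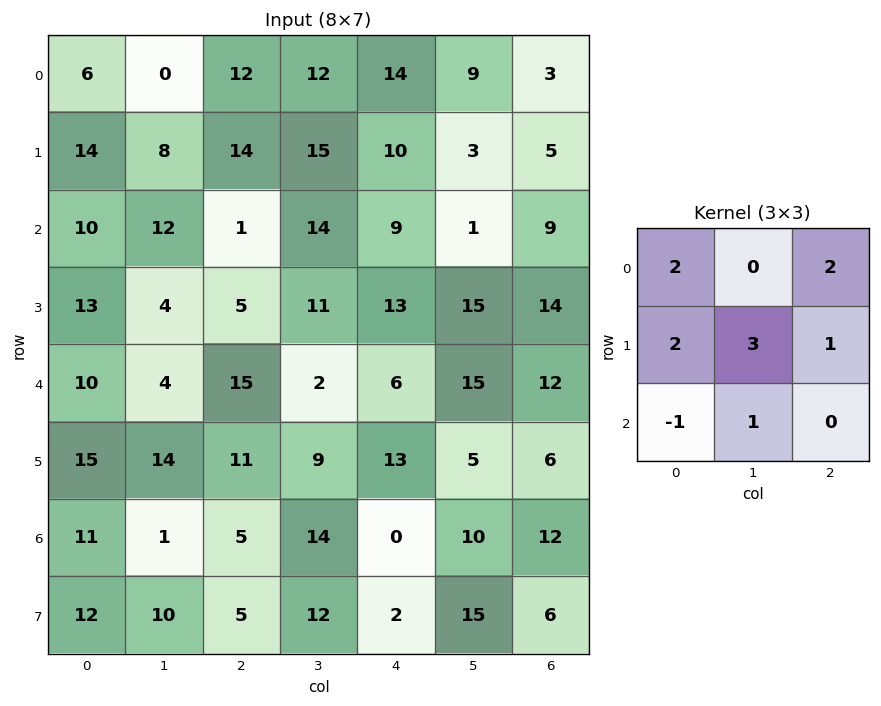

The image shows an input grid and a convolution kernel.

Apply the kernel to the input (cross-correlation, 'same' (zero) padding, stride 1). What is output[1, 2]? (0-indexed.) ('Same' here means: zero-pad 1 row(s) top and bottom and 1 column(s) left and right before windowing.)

86

The receptive field on the zero-padded input at this output position is [0 12 12 / 8 14 15 / 12 1 14]. Elementwise product with the kernel and sum: 0·2 + 12·2 + 8·2 + 14·3 + 15·1 + 12·-1 + 1·1.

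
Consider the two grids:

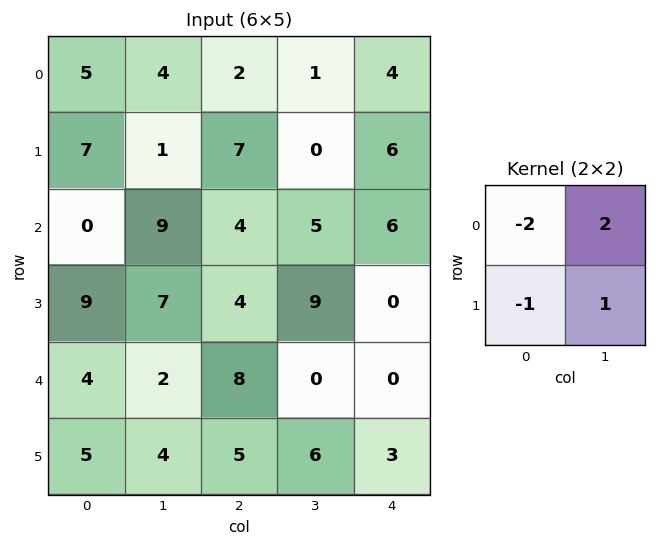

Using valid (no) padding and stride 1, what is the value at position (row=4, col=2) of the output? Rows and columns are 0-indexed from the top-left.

-15

The receptive field on the input at this output position is [8 0 / 5 6]. Elementwise product with the kernel and sum: 8·-2 + 0·2 + 5·-1 + 6·1.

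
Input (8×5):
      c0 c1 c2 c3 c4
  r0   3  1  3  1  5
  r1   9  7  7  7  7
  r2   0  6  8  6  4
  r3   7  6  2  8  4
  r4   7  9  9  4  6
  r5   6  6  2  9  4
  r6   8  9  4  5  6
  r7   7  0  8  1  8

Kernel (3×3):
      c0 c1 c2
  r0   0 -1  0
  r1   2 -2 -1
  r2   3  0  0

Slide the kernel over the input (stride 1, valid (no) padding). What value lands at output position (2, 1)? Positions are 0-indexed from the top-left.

19

The receptive field on the input at this output position is [6 8 6 / 6 2 8 / 9 9 4]. Elementwise product with the kernel and sum: 8·-1 + 6·2 + 2·-2 + 8·-1 + 9·3.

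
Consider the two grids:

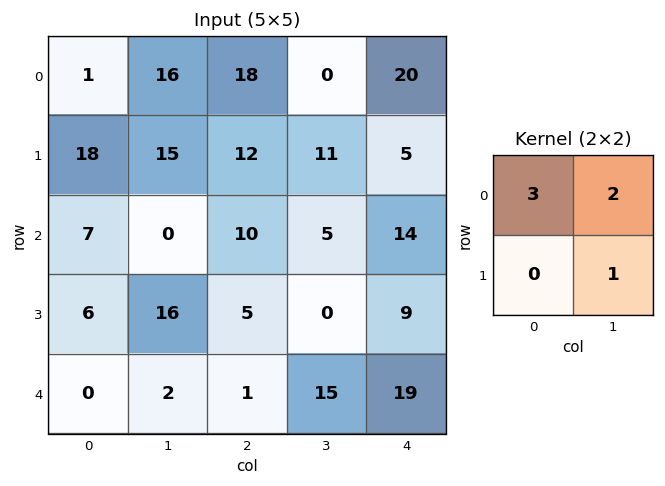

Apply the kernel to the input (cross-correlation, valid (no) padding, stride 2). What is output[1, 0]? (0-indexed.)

37

The receptive field on the input at this output position is [7 0 / 6 16]. Elementwise product with the kernel and sum: 7·3 + 0·2 + 16·1.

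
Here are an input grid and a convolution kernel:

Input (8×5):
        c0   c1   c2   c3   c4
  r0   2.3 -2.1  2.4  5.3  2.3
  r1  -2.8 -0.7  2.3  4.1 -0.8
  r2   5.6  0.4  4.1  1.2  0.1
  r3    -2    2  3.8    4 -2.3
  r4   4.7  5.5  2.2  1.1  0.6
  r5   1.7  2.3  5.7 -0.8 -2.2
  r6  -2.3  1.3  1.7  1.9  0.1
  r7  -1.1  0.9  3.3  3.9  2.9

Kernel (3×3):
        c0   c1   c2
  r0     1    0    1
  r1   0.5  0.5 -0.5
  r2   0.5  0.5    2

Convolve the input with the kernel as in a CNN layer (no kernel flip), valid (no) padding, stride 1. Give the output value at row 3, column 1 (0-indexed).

11.7

The receptive field on the input at this output position is [2 3.8 4 / 5.5 2.2 1.1 / 2.3 5.7 -0.8]. Elementwise product with the kernel and sum: 2·1 + 4·1 + 5.5·0.5 + 2.2·0.5 + 1.1·-0.5 + 2.3·0.5 + 5.7·0.5 + -0.8·2.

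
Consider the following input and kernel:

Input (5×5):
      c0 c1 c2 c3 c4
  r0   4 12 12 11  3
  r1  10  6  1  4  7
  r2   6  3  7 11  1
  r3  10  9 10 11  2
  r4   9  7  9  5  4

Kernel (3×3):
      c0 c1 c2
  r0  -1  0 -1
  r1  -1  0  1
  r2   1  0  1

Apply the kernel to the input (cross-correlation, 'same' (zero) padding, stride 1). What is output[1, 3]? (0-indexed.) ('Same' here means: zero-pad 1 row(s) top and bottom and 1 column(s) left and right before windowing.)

The receptive field on the zero-padded input at this output position is [12 11 3 / 1 4 7 / 7 11 1]. Elementwise product with the kernel and sum: 12·-1 + 3·-1 + 1·-1 + 7·1 + 7·1 + 1·1.

-1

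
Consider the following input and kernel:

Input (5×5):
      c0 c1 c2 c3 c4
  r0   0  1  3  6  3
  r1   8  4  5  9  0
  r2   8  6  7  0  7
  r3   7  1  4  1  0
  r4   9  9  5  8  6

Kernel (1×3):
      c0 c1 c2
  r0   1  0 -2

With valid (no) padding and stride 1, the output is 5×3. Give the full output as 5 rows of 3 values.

Output[0,0]: The receptive field on the input at this output position is [0 1 3]. Elementwise product with the kernel and sum: 0·1 + 3·-2.

-6 -11 -3
-2 -14 5
-6 6 -7
-1 -1 4
-1 -7 -7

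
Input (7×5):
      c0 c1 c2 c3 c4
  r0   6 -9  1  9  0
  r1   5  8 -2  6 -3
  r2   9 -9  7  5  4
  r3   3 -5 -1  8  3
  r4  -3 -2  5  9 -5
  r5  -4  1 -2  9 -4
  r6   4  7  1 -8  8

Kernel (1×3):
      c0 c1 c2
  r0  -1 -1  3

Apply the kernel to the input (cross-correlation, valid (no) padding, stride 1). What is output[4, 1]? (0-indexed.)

24

The receptive field on the input at this output position is [-2 5 9]. Elementwise product with the kernel and sum: -2·-1 + 5·-1 + 9·3.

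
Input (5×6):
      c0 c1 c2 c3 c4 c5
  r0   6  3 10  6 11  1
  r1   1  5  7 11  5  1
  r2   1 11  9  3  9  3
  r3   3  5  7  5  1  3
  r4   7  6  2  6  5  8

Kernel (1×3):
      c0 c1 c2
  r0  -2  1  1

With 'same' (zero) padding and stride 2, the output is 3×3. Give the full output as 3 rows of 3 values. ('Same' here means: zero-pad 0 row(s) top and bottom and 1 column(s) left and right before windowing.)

9 10 0
12 -10 6
13 -4 1

Output[0,0]: The receptive field on the zero-padded input at this output position is [0 6 3]. Elementwise product with the kernel and sum: 0·-2 + 6·1 + 3·1.
Output[0,1]: The receptive field on the zero-padded input at this output position is [3 10 6]. Elementwise product with the kernel and sum: 3·-2 + 10·1 + 6·1.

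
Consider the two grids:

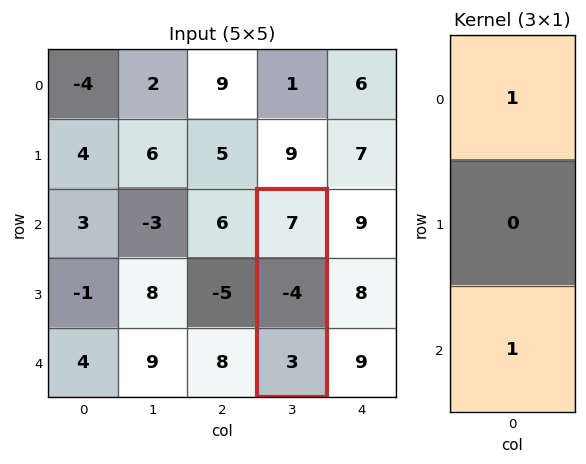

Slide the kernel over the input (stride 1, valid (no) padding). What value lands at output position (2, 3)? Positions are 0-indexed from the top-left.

10

The receptive field on the input at this output position is [7 / -4 / 3]. Elementwise product with the kernel and sum: 7·1 + 3·1.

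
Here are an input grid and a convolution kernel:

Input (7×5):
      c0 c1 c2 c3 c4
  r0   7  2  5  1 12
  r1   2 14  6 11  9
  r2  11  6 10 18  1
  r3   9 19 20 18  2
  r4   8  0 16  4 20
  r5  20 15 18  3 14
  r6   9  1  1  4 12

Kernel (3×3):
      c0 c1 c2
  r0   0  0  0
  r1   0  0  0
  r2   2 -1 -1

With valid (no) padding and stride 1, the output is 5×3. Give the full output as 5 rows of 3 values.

6 -16 1
-21 0 20
0 -20 8
7 9 19
16 -3 -14

Output[0,0]: The receptive field on the input at this output position is [7 2 5 / 2 14 6 / 11 6 10]. Elementwise product with the kernel and sum: 11·2 + 6·-1 + 10·-1.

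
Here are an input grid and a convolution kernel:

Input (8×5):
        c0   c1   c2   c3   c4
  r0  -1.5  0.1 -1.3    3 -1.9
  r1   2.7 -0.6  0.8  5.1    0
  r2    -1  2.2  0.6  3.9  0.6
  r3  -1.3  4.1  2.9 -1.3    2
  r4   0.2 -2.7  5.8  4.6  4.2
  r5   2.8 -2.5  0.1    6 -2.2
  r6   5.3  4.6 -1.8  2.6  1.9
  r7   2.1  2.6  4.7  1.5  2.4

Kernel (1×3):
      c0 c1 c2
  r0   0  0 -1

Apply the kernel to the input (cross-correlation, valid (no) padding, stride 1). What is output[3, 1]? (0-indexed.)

The receptive field on the input at this output position is [4.1 2.9 -1.3]. Elementwise product with the kernel and sum: -1.3·-1.

1.3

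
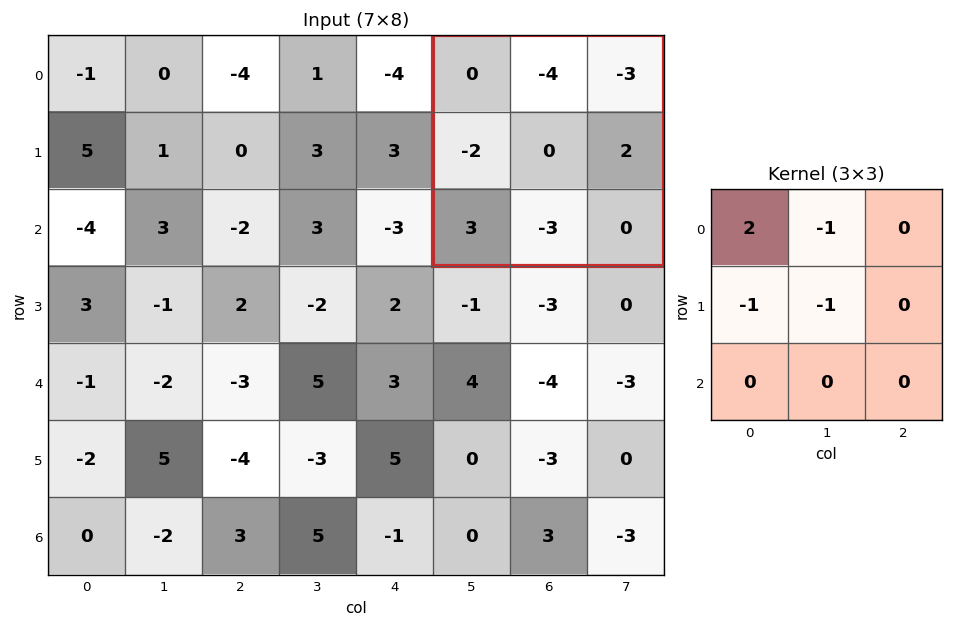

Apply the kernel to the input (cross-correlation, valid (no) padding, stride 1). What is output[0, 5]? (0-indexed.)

6

The receptive field on the input at this output position is [0 -4 -3 / -2 0 2 / 3 -3 0]. Elementwise product with the kernel and sum: 0·2 + -4·-1 + -2·-1 + 0·-1.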